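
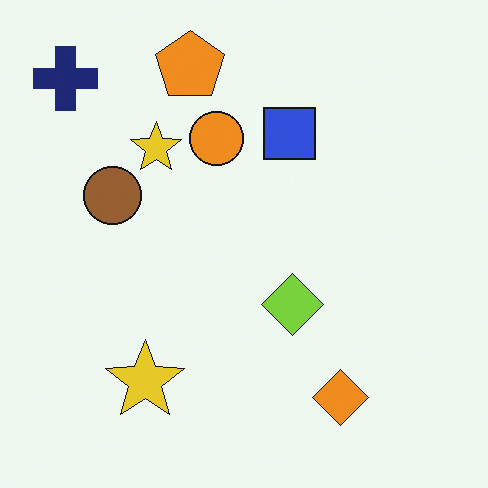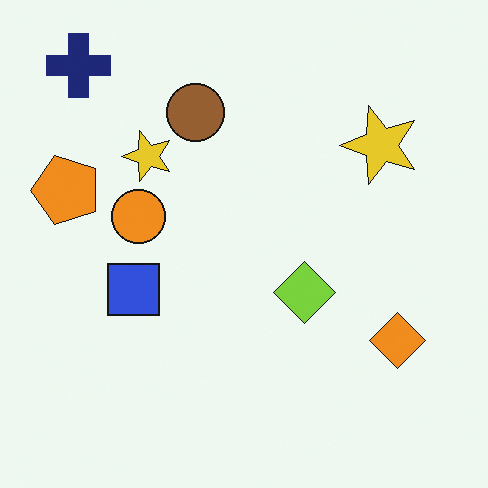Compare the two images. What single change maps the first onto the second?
It was transposed (reflected across the top-left ↔ bottom-right diagonal).

Shapes have swapped their row and column positions — what was in the top-right is now in the bottom-left — a diagonal reflection.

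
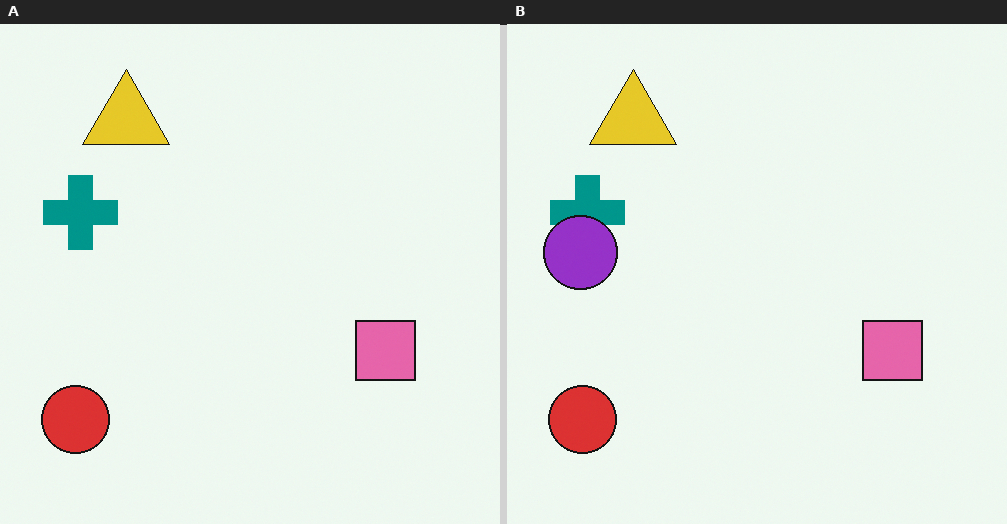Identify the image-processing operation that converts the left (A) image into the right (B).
The image was overlaid with an additional purple circle.

A purple circle appears in the right (B) image that is absent from the left (A).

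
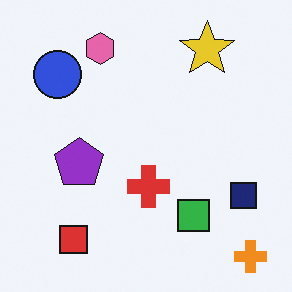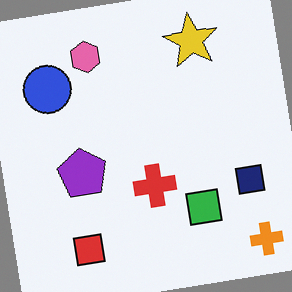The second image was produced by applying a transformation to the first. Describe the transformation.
The image was rotated counter-clockwise by a slight angle.

Every shape is tilted by the same angle and the image corners show triangular fill wedges — a whole-image rotation by a non-right angle.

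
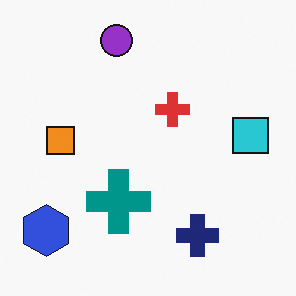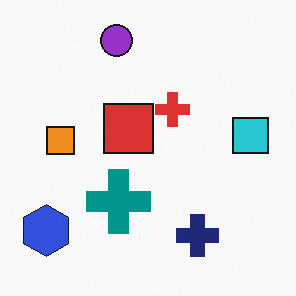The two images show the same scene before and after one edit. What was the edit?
It was overlaid with an additional red square.

A red square appears in the second image that is absent from the first.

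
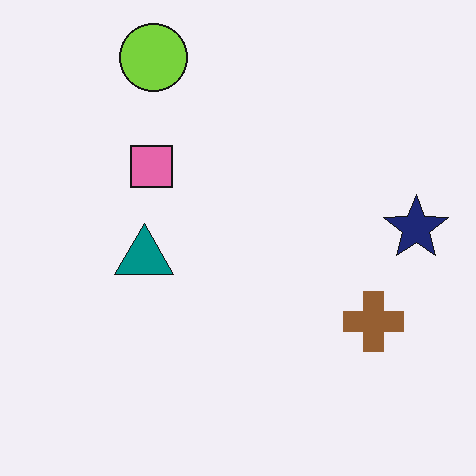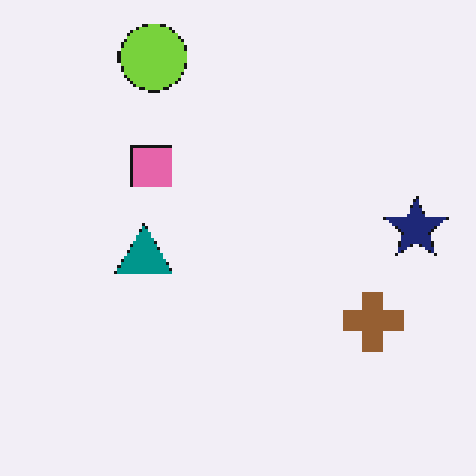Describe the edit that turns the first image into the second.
The transformation is: mildly pixelated.

Shapes are reduced to large square blocks; fine edges and outlines are lost — a downscale-then-upscale (mosaic) effect.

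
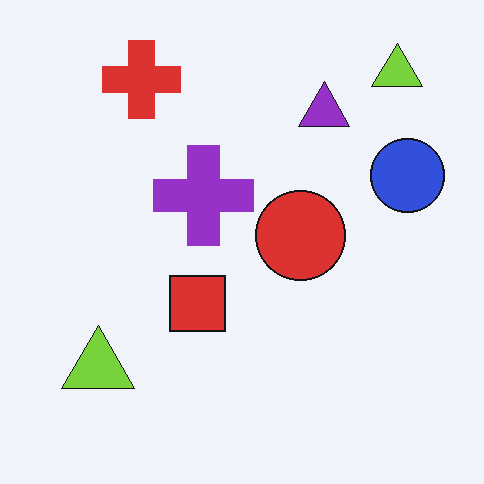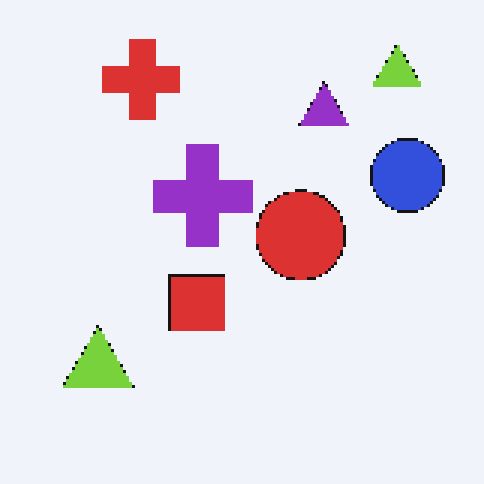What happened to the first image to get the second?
The second image is the first lightly pixelated (a mild mosaic effect).

Shapes are reduced to large square blocks; fine edges and outlines are lost — a downscale-then-upscale (mosaic) effect.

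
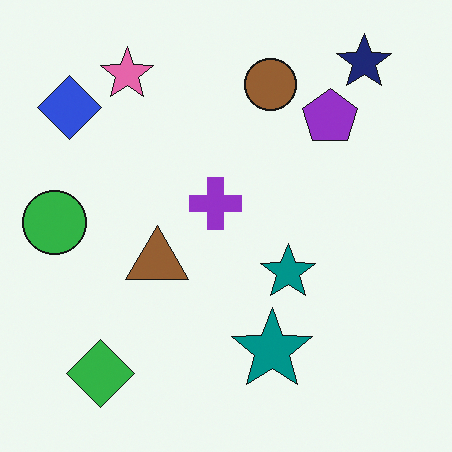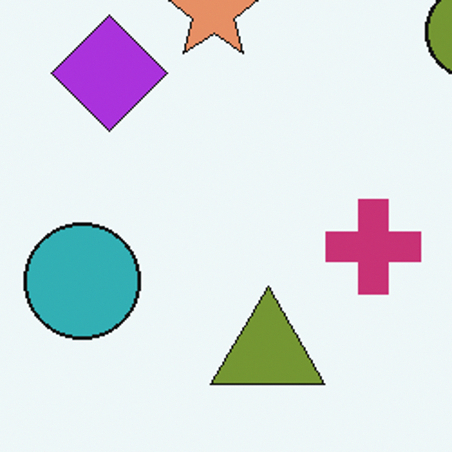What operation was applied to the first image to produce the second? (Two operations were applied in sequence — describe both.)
The second image is the first cropped tightly and scaled back up, then hue-shifted slightly.

The visible shapes are larger and the field of view is narrower; shapes near the original edges may be partly or wholly outside the frame — a crop-and-rescale. Every shape's color has rotated by the same amount around the hue wheel — a uniform hue shift.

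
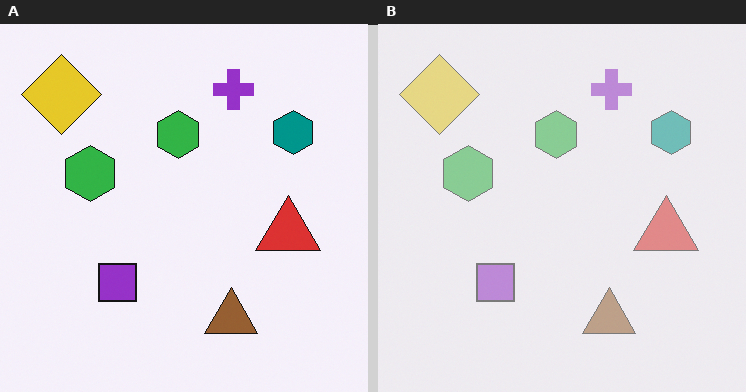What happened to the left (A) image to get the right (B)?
The right (B) image is the left (A) given much lower contrast.

Tones are pushed toward mid-grey across the whole image — a global contrast change.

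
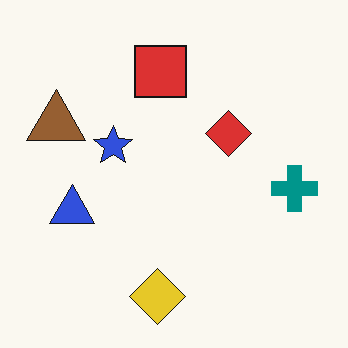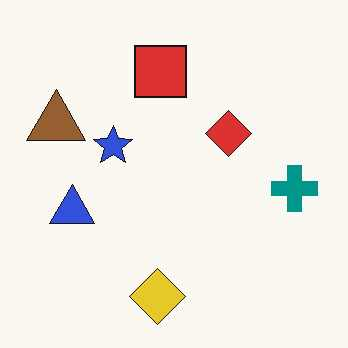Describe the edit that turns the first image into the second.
This is the original image JPEG-compressed with visible artifacts.

Blocky 8×8 compression artifacts appear around shape edges and the flat background shows ringing — characteristic JPEG degradation.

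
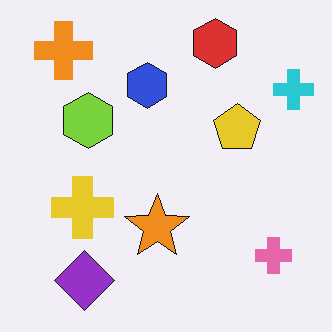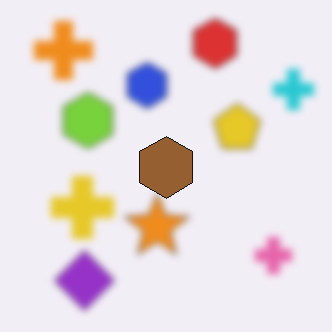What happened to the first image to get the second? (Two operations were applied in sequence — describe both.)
It was noticeably gaussian-blurred, then overlaid with an additional brown hexagon.

Shape edges and outlines are uniformly softened across the whole image. A brown hexagon appears in the second image that is absent from the first.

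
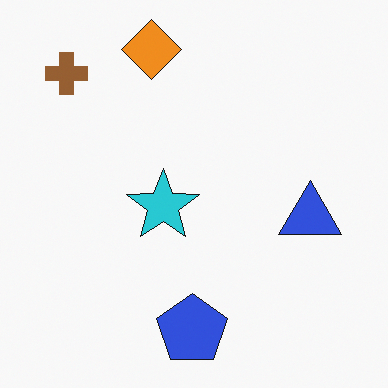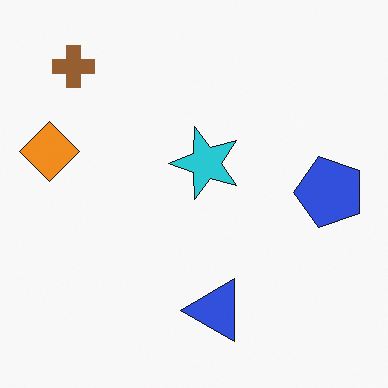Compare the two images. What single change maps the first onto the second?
This is the original image transposed (reflected across the top-left ↔ bottom-right diagonal).

Shapes have swapped their row and column positions — what was in the top-right is now in the bottom-left — a diagonal reflection.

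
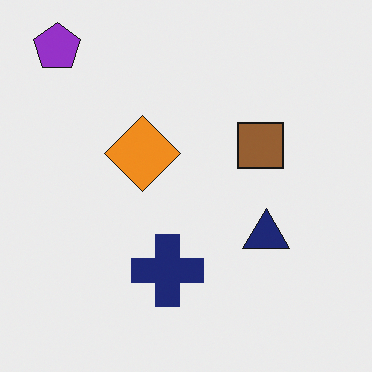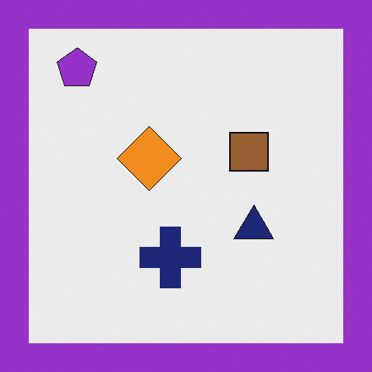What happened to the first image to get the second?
This is the original image framed with a purple border.

A solid purple frame runs around the edge of the second image, with the content slightly shrunk inside it.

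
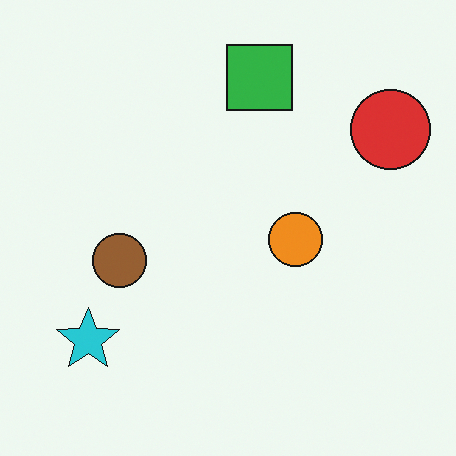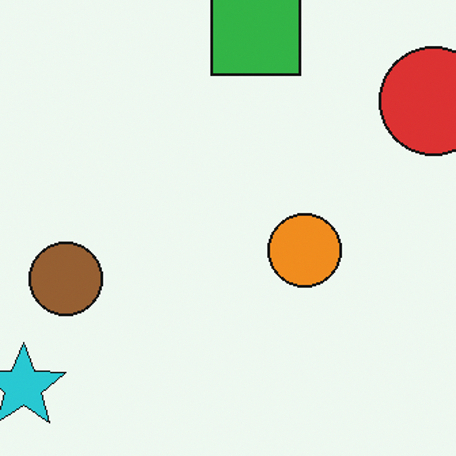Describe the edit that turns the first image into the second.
The transformation is: cropped slightly and scaled back up.

The visible shapes are larger and the field of view is narrower; shapes near the original edges may be partly or wholly outside the frame — a crop-and-rescale.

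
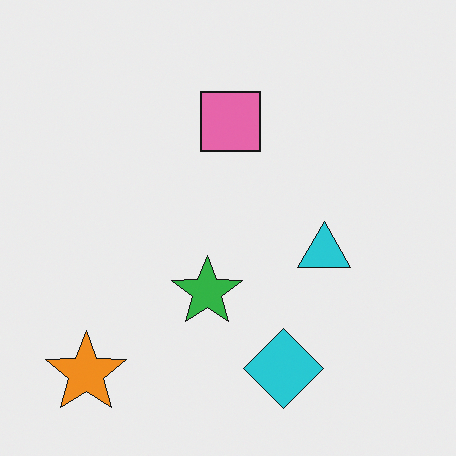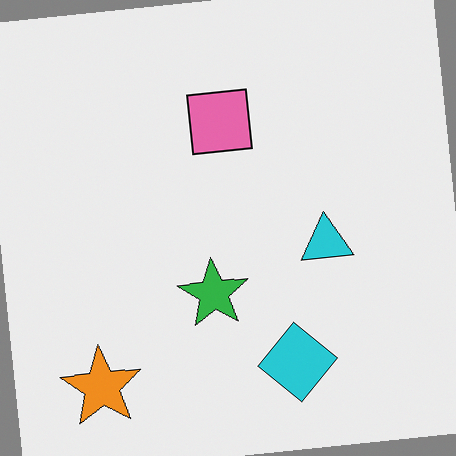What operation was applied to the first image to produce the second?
This is the original image rotated counter-clockwise by a few degrees.

Every shape is tilted by the same angle and the image corners show triangular fill wedges — a whole-image rotation by a non-right angle.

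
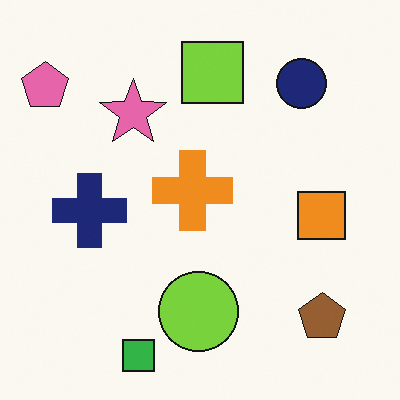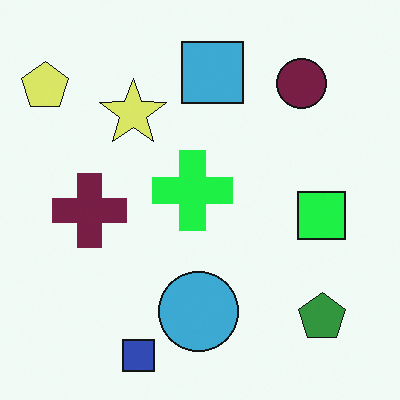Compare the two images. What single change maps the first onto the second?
The second image is the first hue-shifted through roughly a third of the color wheel.

Every shape's color has rotated by the same amount around the hue wheel — a uniform hue shift.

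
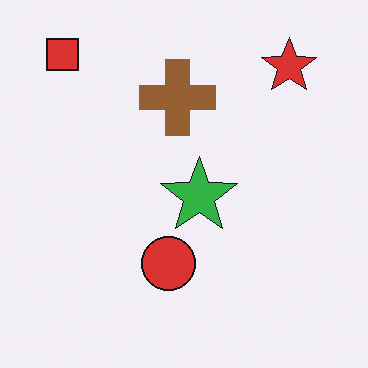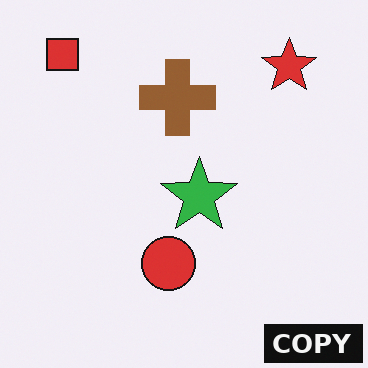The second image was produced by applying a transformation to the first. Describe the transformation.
The second image is the first watermarked with the text "COPY" in the lower-right corner.

A dark label reading "COPY" appears in the lower-right corner.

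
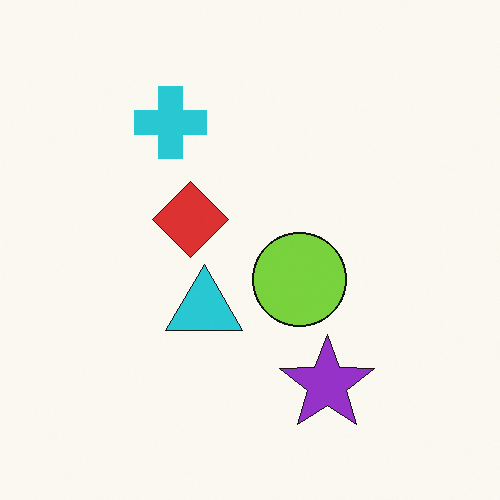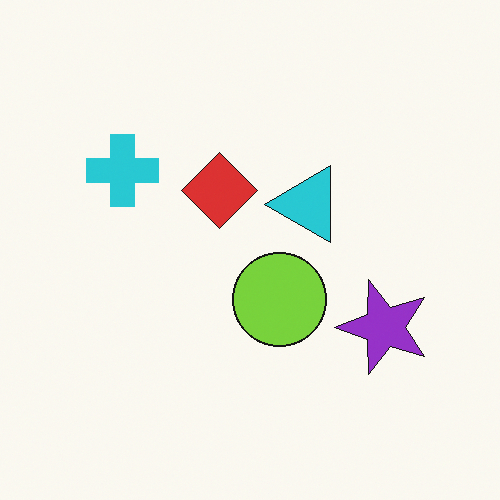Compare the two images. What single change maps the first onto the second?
The second image is the first transposed (reflected across the top-left ↔ bottom-right diagonal).

Shapes have swapped their row and column positions — what was in the top-right is now in the bottom-left — a diagonal reflection.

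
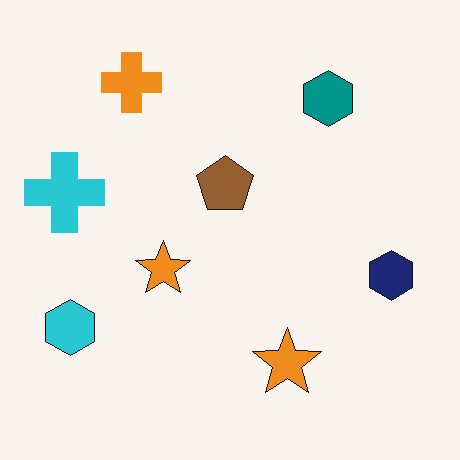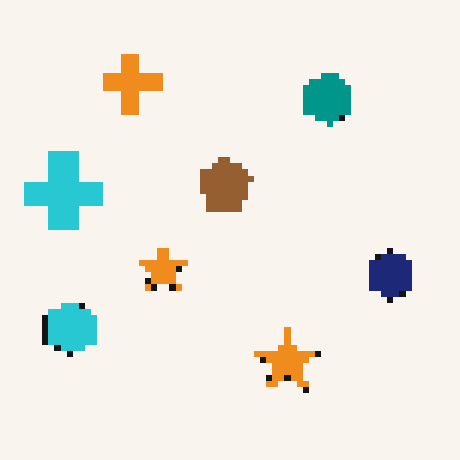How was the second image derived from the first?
The second image is the first moderately pixelated.

Shapes are reduced to large square blocks; fine edges and outlines are lost — a downscale-then-upscale (mosaic) effect.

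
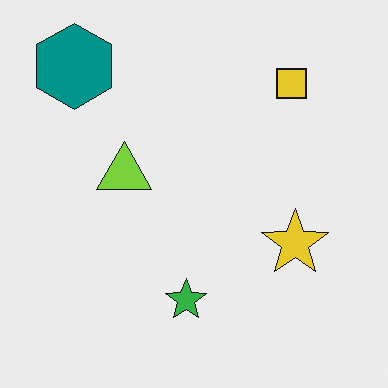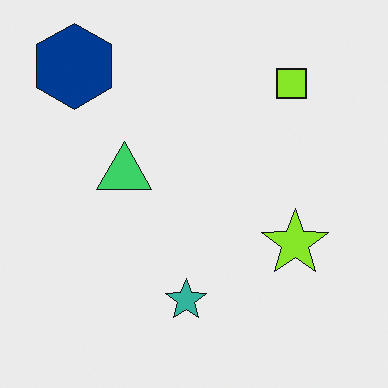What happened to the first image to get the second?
It was hue-shifted slightly.

Every shape's color has rotated by the same amount around the hue wheel — a uniform hue shift.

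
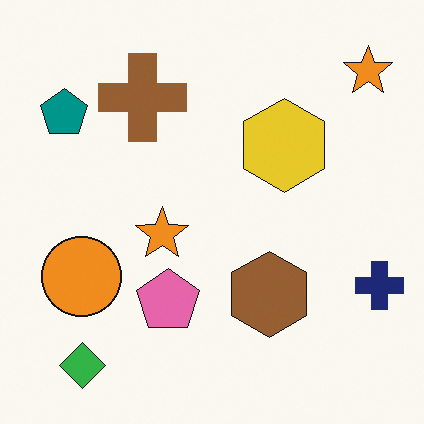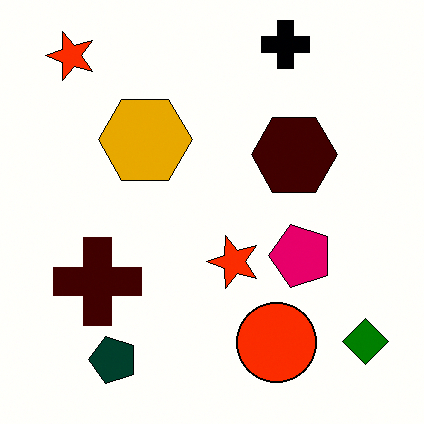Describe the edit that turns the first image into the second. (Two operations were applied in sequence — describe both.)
The image was given much higher contrast, then rotated 90° counter-clockwise.

Tones are pushed away from mid-grey across the whole image — a global contrast change. The green diamond sits in the bottom-left of the first image and the bottom-right of the second — consistent with a whole-image 90° counter-clockwise rotation.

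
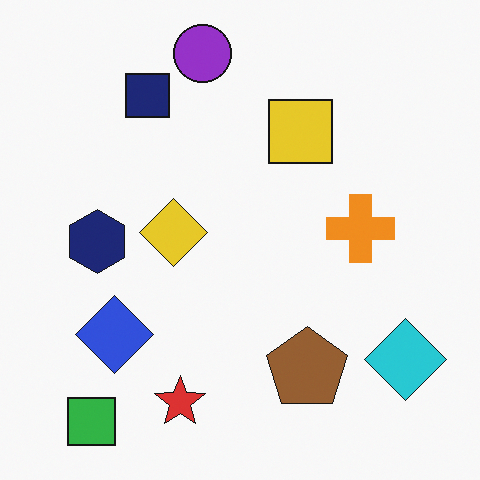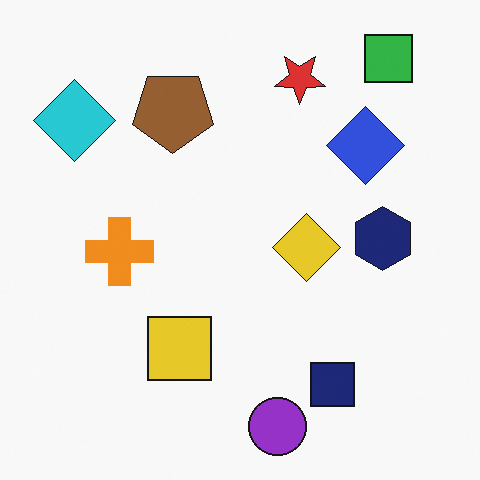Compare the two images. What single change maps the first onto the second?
The image was rotated 180°.

The green square sits in the bottom-left of the first image and the top-right of the second — consistent with a whole-image 180° rotation.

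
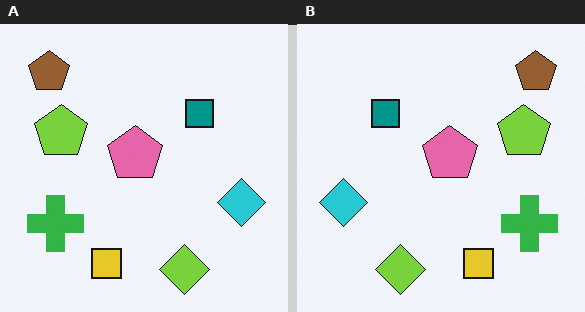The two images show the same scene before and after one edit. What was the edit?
It was flipped horizontally (left ↔ right).

The cyan diamond is in the right of the left (A) image and the left of the right (B) — shapes on opposite sides of the vertical midline have swapped in a mirror flip.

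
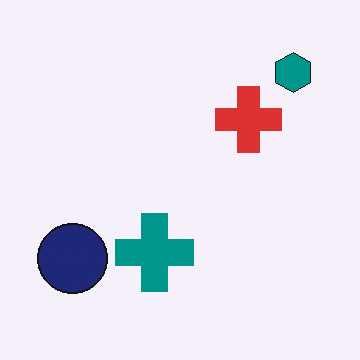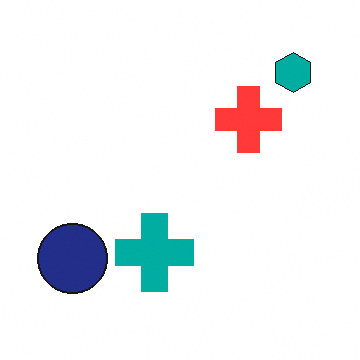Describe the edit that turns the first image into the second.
It was brightened a little.

Every pixel — background and shapes alike — is uniformly brightened.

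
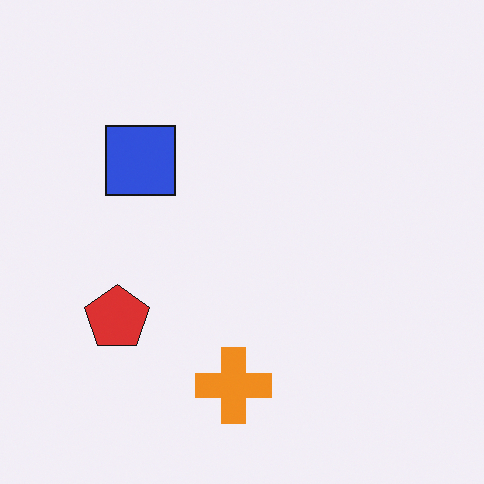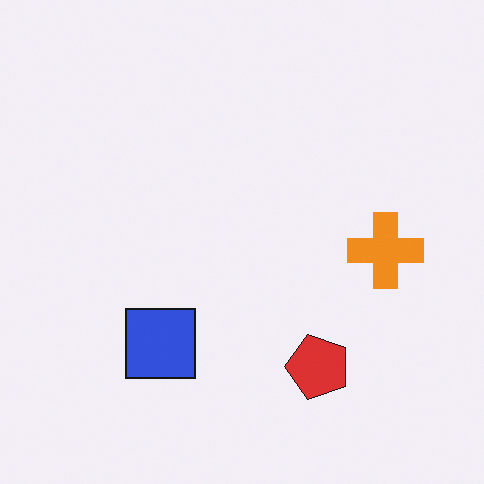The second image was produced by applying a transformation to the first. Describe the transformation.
The transformation is: rotated 90° counter-clockwise.

The red pentagon sits in the left of the first image and the bottom of the second — consistent with a whole-image 90° counter-clockwise rotation.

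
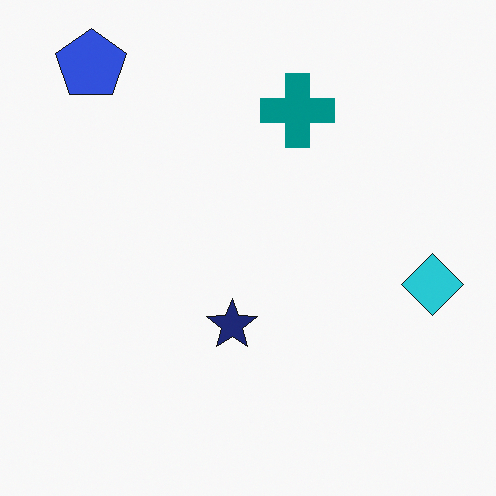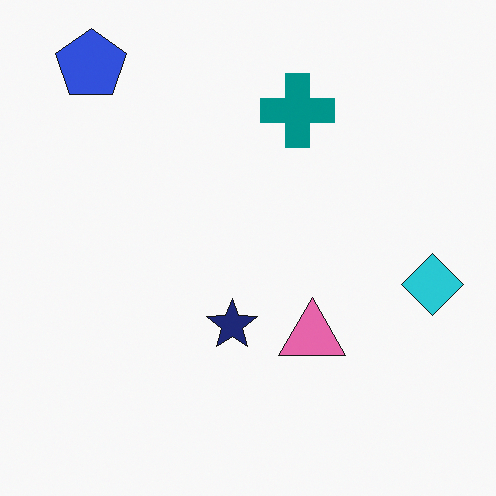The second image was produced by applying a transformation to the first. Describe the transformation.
The image was overlaid with an additional pink triangle.

A pink triangle appears in the second image that is absent from the first.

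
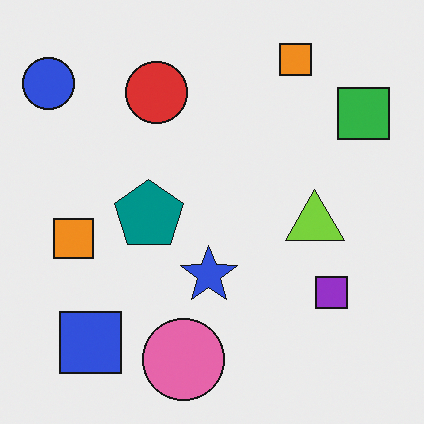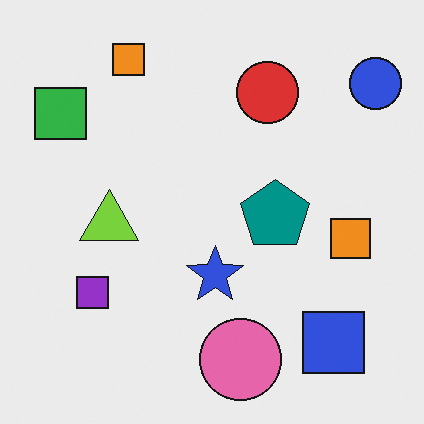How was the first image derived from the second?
Flipped horizontally (left ↔ right).

The blue circle is in the top-right of the second image and the top-left of the first — shapes on opposite sides of the vertical midline have swapped in a mirror flip.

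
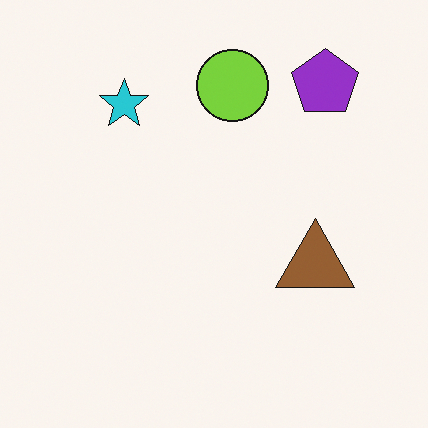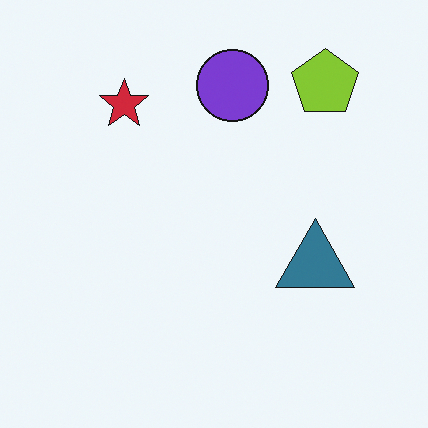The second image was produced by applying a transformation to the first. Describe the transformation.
It was hue-shifted through roughly half the color wheel.

Every shape's color has rotated by the same amount around the hue wheel — a uniform hue shift.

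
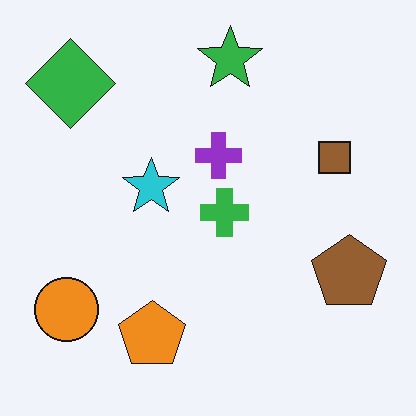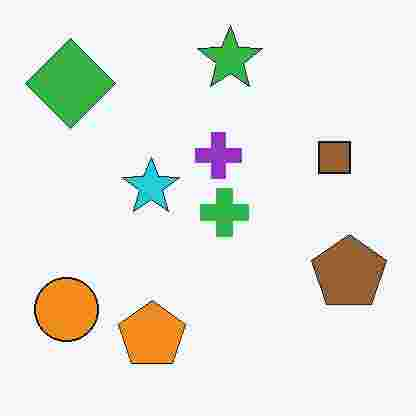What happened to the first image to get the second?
The image was heavily JPEG-compressed with obvious blocking artifacts.

Blocky 8×8 compression artifacts appear around shape edges and the flat background shows ringing — characteristic JPEG degradation.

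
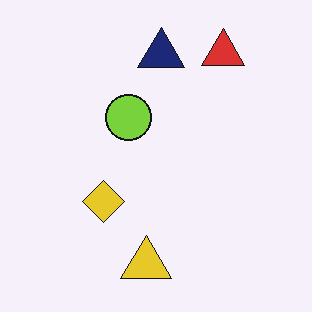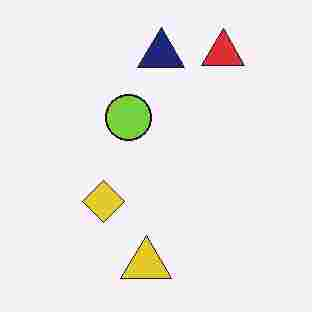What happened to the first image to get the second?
The image was degraded with heavy JPEG compression.

Blocky 8×8 compression artifacts appear around shape edges and the flat background shows ringing — characteristic JPEG degradation.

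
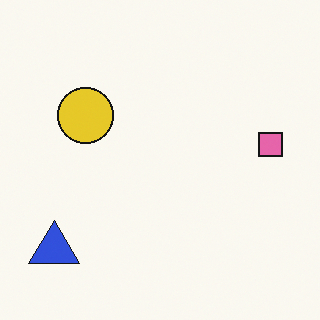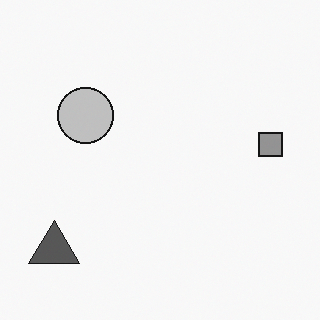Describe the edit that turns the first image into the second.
The image was converted to grayscale.

All color is removed — every shape is now a shade of grey.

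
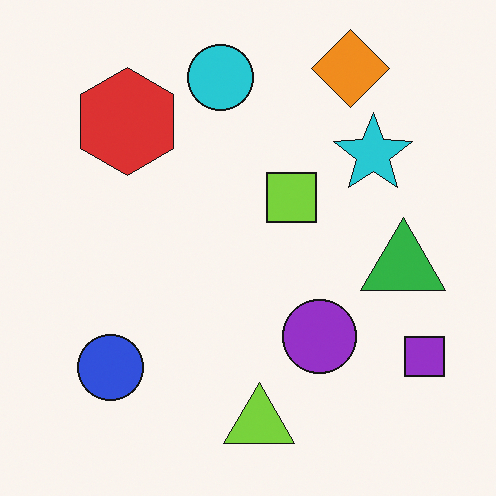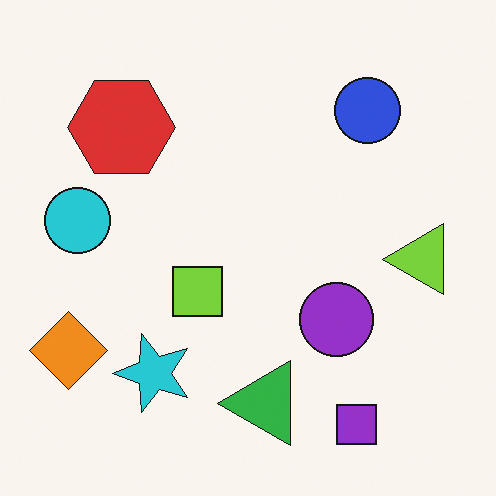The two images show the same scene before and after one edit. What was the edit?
The transformation is: transposed (reflected across the top-left ↔ bottom-right diagonal).

Shapes have swapped their row and column positions — what was in the top-right is now in the bottom-left — a diagonal reflection.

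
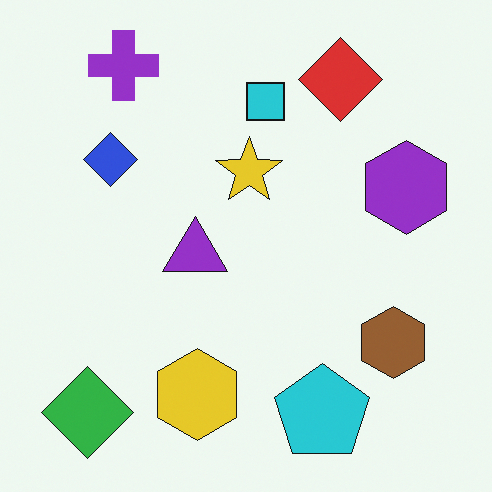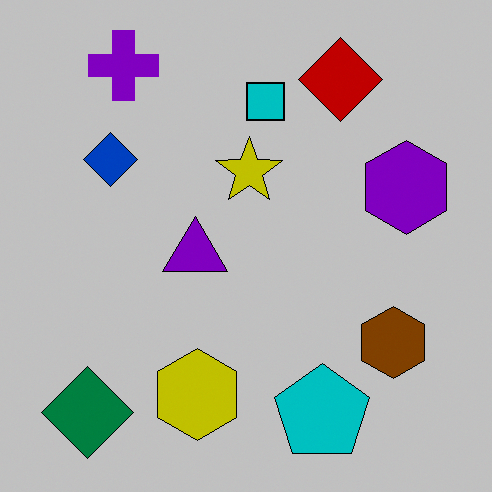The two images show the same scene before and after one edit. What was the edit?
Heavily posterized to just a handful of flat colors.

Each flat color has snapped to a coarser quantized level — most visibly, the near-white background has dropped to a flat grey.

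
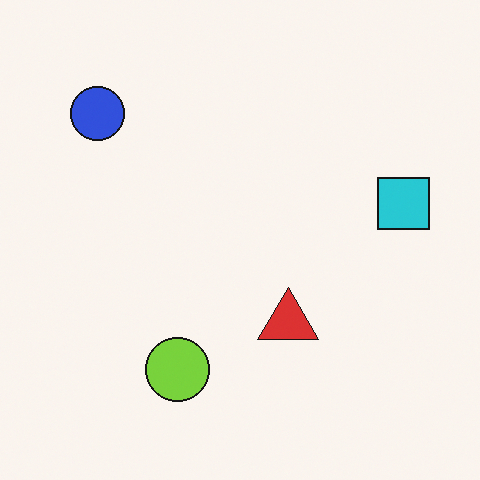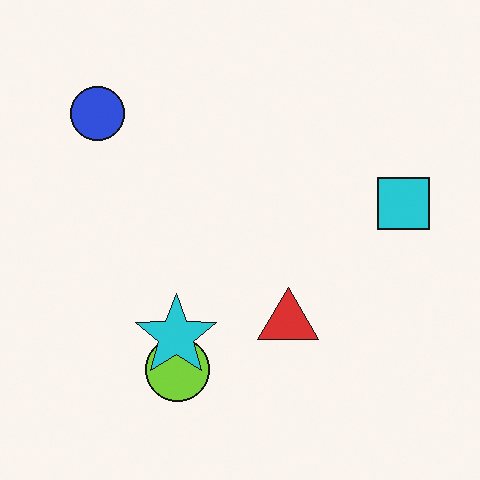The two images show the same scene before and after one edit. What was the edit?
Overlaid with an additional cyan star.

A cyan star appears in the second image that is absent from the first.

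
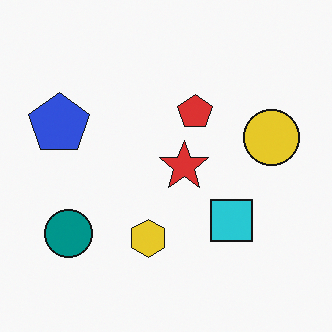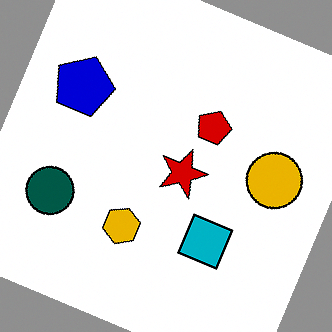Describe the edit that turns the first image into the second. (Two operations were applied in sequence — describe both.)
The transformation is: rotated clockwise by a moderate amount, then boosted in contrast.

Every shape is tilted by the same angle and the image corners show triangular fill wedges — a whole-image rotation by a non-right angle. Tones are pushed away from mid-grey across the whole image — a global contrast change.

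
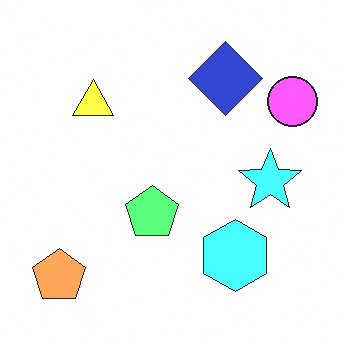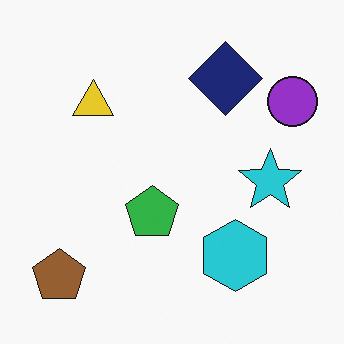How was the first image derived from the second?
The transformation is: substantially brightened.

Every pixel — background and shapes alike — is uniformly brightened.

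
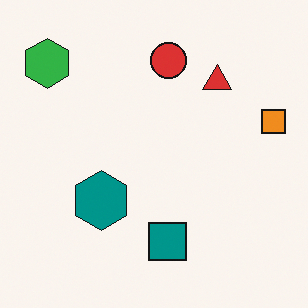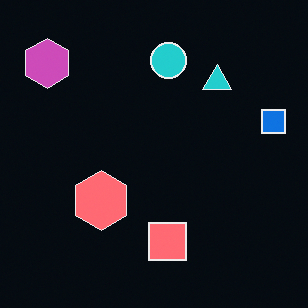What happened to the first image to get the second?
It was color-inverted (negative).

The light background has become dark and every shape's color is its complement — a photographic negative.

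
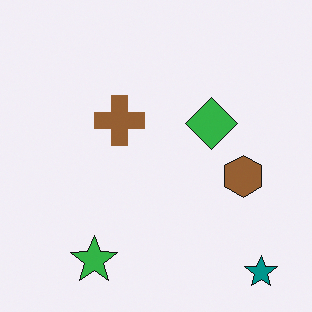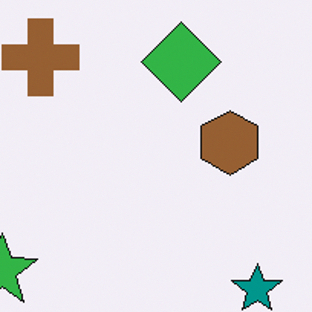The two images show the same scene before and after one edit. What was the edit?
This is the original image cropped slightly and scaled back up.

The visible shapes are larger and the field of view is narrower; shapes near the original edges may be partly or wholly outside the frame — a crop-and-rescale.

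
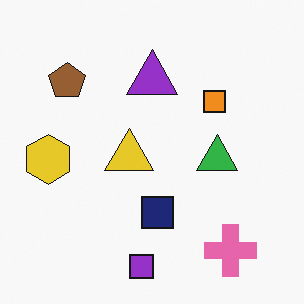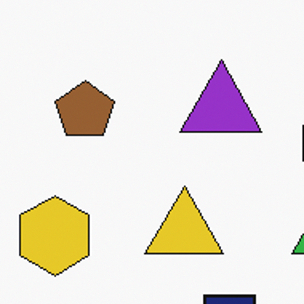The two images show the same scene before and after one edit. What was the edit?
Cropped to a modestly smaller region and rescaled.

The visible shapes are larger and the field of view is narrower; shapes near the original edges may be partly or wholly outside the frame — a crop-and-rescale.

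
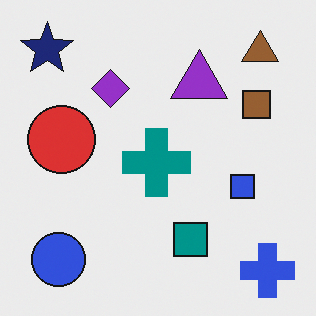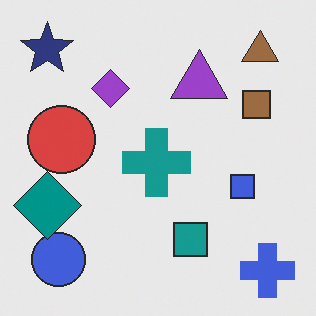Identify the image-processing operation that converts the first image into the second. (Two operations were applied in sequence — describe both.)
This is the original image given slightly reduced contrast, then overlaid with an additional teal diamond.

Tones are pushed toward mid-grey across the whole image — a global contrast change. A teal diamond appears in the second image that is absent from the first.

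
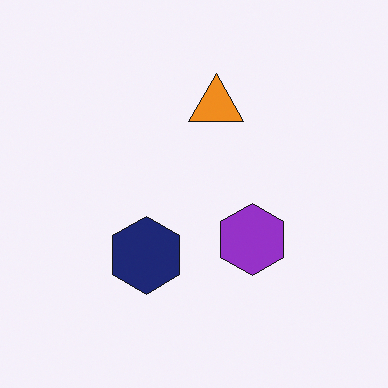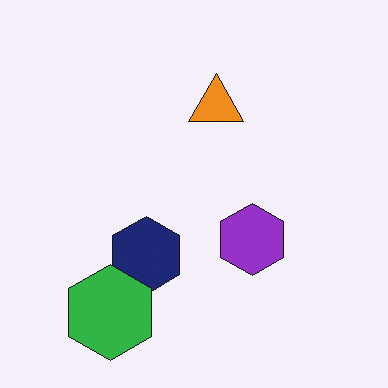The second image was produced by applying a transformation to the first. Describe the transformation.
Overlaid with an additional green hexagon.

A green hexagon appears in the second image that is absent from the first.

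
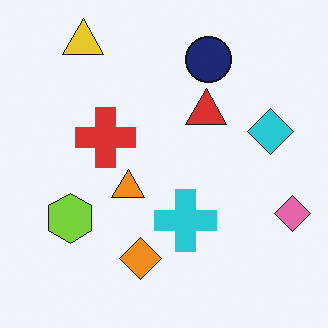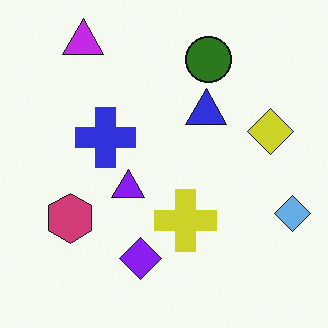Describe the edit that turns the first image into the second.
Hue-shifted by a large amount.

Every shape's color has rotated by the same amount around the hue wheel — a uniform hue shift.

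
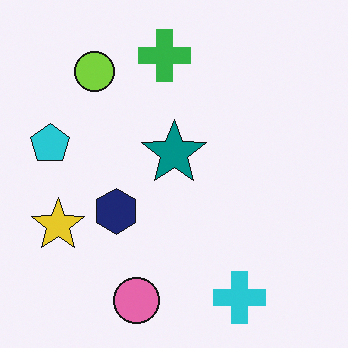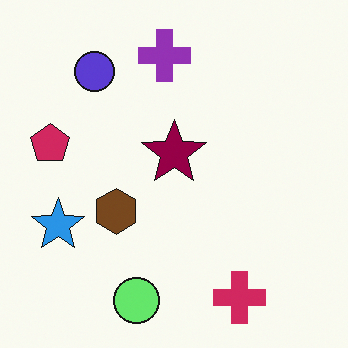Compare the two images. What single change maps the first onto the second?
The second image is the first hue-shifted through roughly half the color wheel.

Every shape's color has rotated by the same amount around the hue wheel — a uniform hue shift.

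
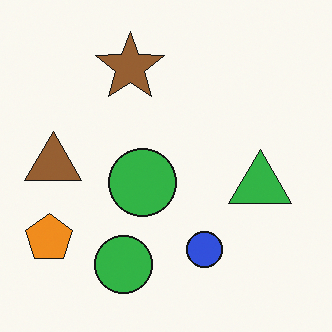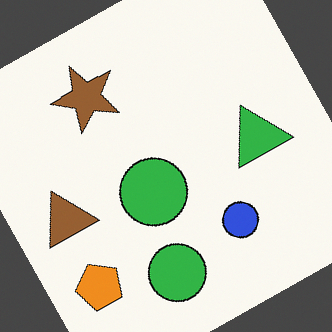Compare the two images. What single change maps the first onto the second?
The transformation is: rotated counter-clockwise by a moderate amount.

Every shape is tilted by the same angle and the image corners show triangular fill wedges — a whole-image rotation by a non-right angle.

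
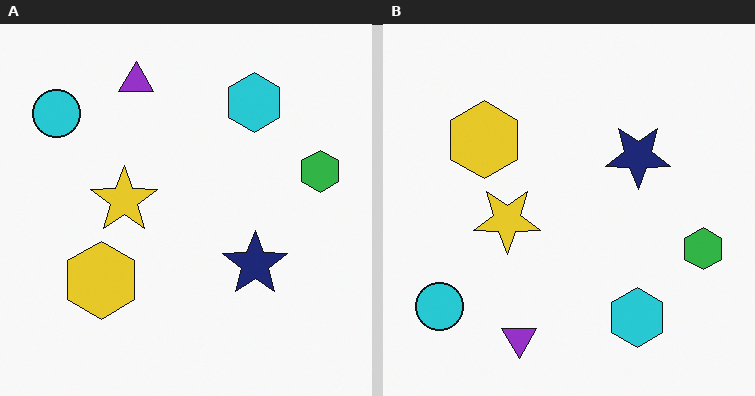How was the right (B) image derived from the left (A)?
The transformation is: flipped vertically (top ↔ bottom).

The purple triangle is in the top of the left (A) image and the bottom of the right (B) — shapes on opposite sides of the horizontal midline have swapped in a mirror flip.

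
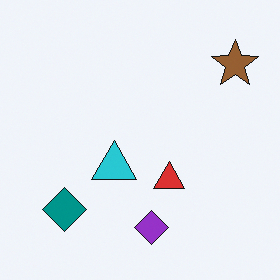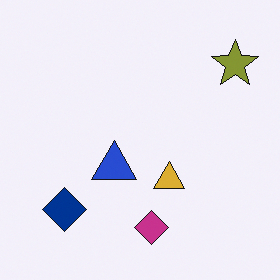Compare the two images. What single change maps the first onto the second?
This is the original image hue-shifted slightly.

Every shape's color has rotated by the same amount around the hue wheel — a uniform hue shift.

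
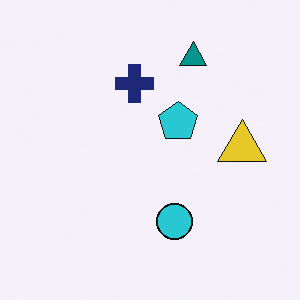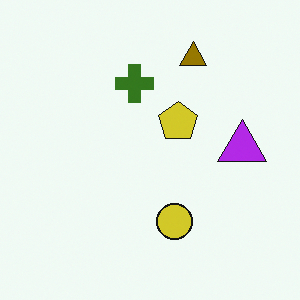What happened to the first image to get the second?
The transformation is: hue-shifted by a large amount.

Every shape's color has rotated by the same amount around the hue wheel — a uniform hue shift.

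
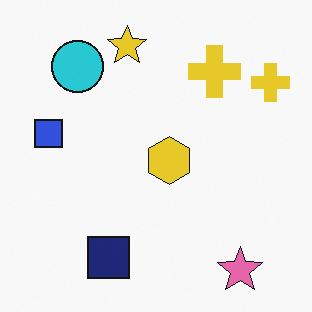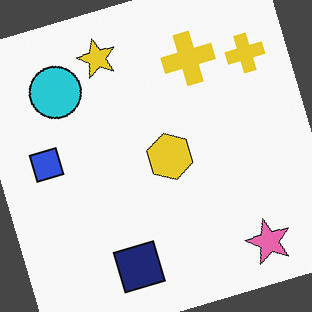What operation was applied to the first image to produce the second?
Rotated counter-clockwise by a moderate amount.

Every shape is tilted by the same angle and the image corners show triangular fill wedges — a whole-image rotation by a non-right angle.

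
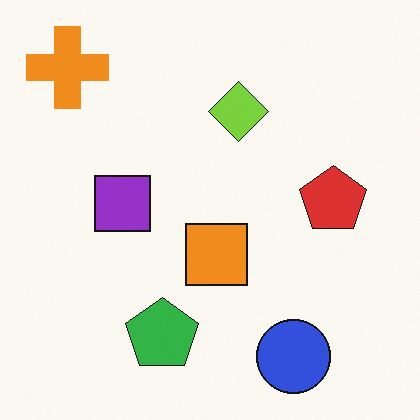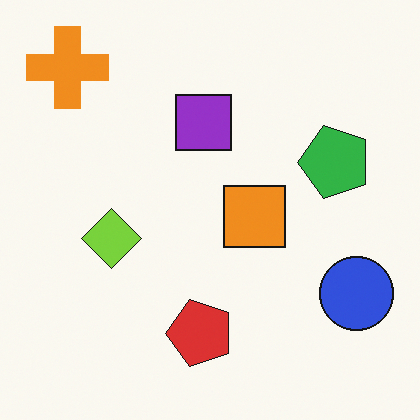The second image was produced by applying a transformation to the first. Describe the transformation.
Transposed (reflected across the top-left ↔ bottom-right diagonal).

Shapes have swapped their row and column positions — what was in the top-right is now in the bottom-left — a diagonal reflection.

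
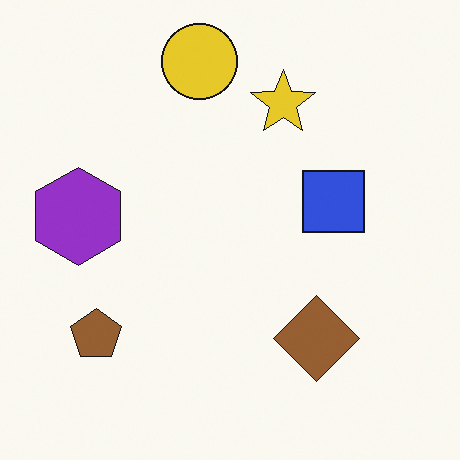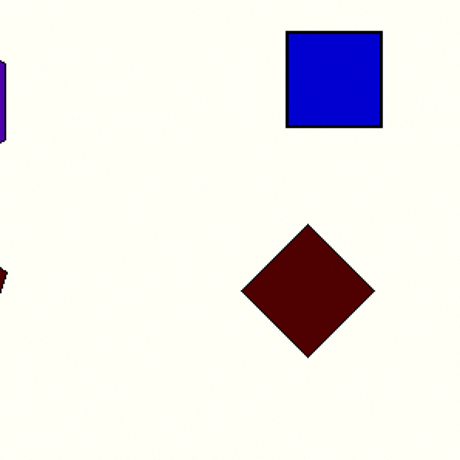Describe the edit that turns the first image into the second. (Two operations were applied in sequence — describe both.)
The transformation is: given much higher contrast, then cropped slightly and scaled back up.

Tones are pushed away from mid-grey across the whole image — a global contrast change. The visible shapes are larger and the field of view is narrower; shapes near the original edges may be partly or wholly outside the frame — a crop-and-rescale.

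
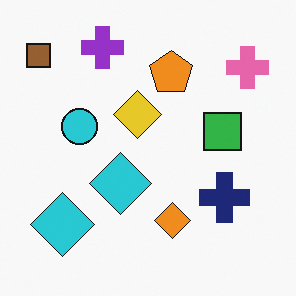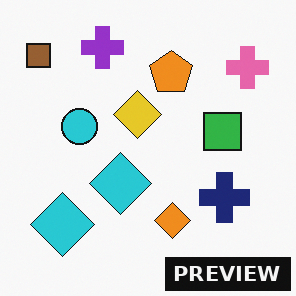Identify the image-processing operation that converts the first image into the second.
It was watermarked with the text "PREVIEW" in the lower-right corner.

A dark label reading "PREVIEW" appears in the lower-right corner.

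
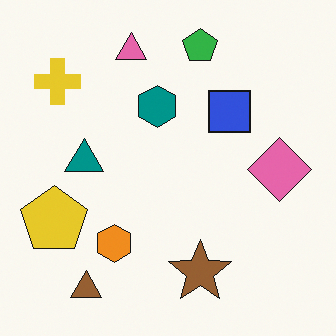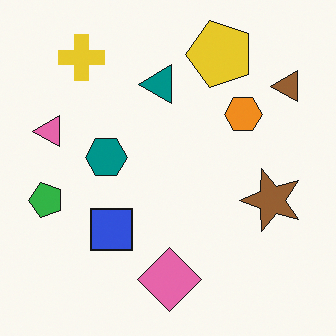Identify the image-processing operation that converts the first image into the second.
This is the original image transposed (reflected across the top-left ↔ bottom-right diagonal).

Shapes have swapped their row and column positions — what was in the top-right is now in the bottom-left — a diagonal reflection.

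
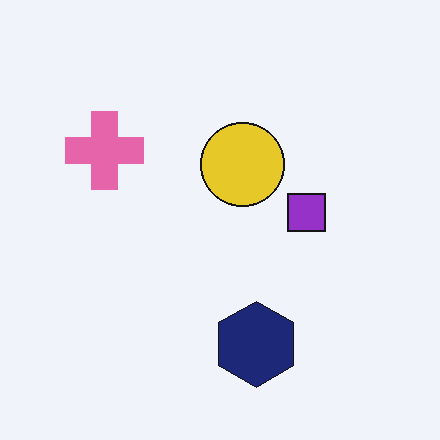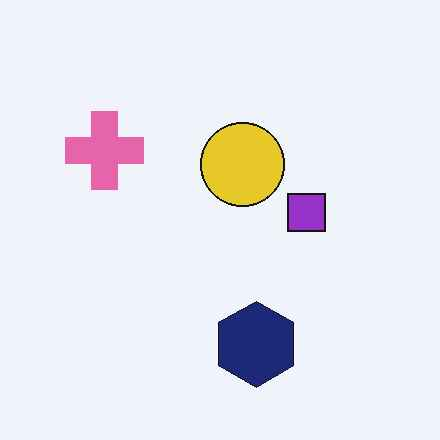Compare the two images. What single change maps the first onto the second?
The transformation is: given moderate JPEG compression.

Blocky 8×8 compression artifacts appear around shape edges and the flat background shows ringing — characteristic JPEG degradation.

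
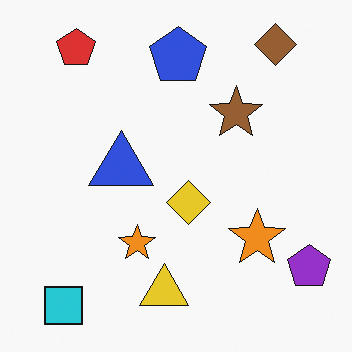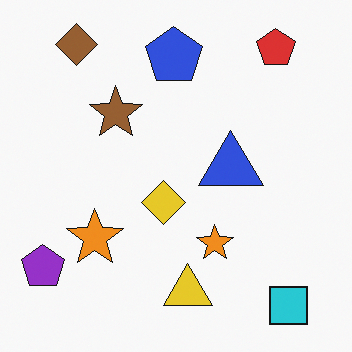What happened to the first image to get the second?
The image was flipped horizontally (left ↔ right).

The purple pentagon is in the bottom-right of the first image and the bottom-left of the second — shapes on opposite sides of the vertical midline have swapped in a mirror flip.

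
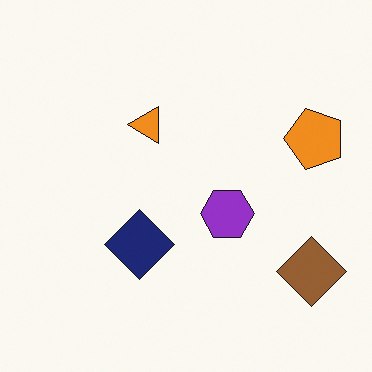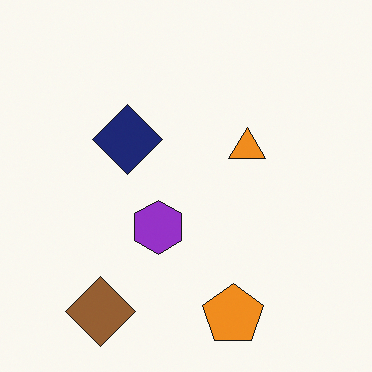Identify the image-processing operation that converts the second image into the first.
The transformation is: rotated 90° counter-clockwise.

The brown diamond sits in the bottom-left of the second image and the bottom-right of the first — consistent with a whole-image 90° counter-clockwise rotation.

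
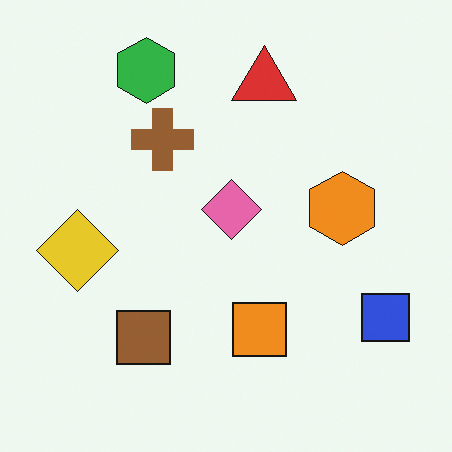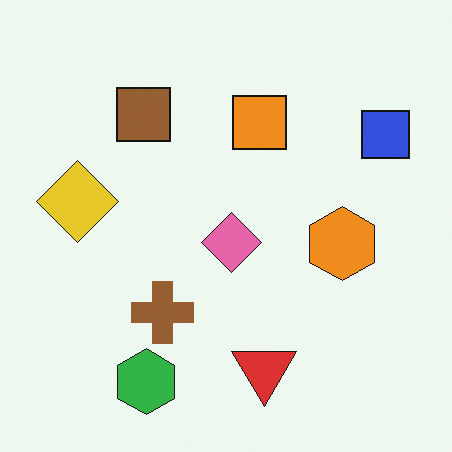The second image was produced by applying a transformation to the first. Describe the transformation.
The second image is the first flipped vertically (top ↔ bottom).

The green hexagon is in the top-left of the first image and the bottom-left of the second — shapes on opposite sides of the horizontal midline have swapped in a mirror flip.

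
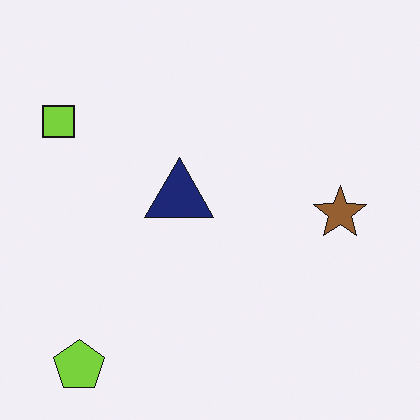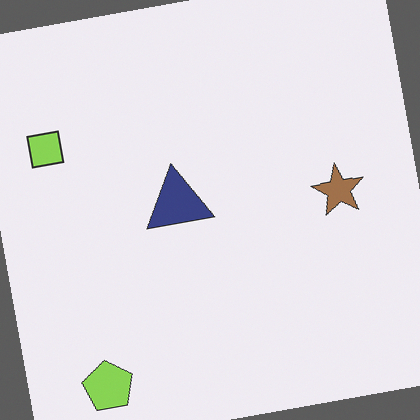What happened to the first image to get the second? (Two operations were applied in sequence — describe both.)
The second image is the first rotated counter-clockwise by a few degrees, then given slightly reduced contrast.

Every shape is tilted by the same angle and the image corners show triangular fill wedges — a whole-image rotation by a non-right angle. Tones are pushed toward mid-grey across the whole image — a global contrast change.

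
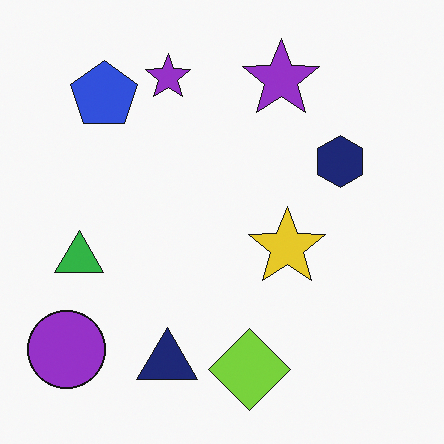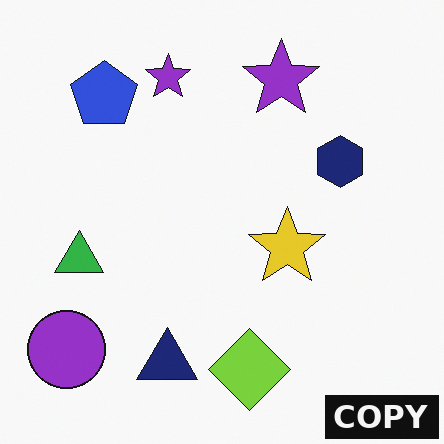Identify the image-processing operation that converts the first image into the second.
This is the original image watermarked with the text "COPY" in the lower-right corner.

A dark label reading "COPY" appears in the lower-right corner.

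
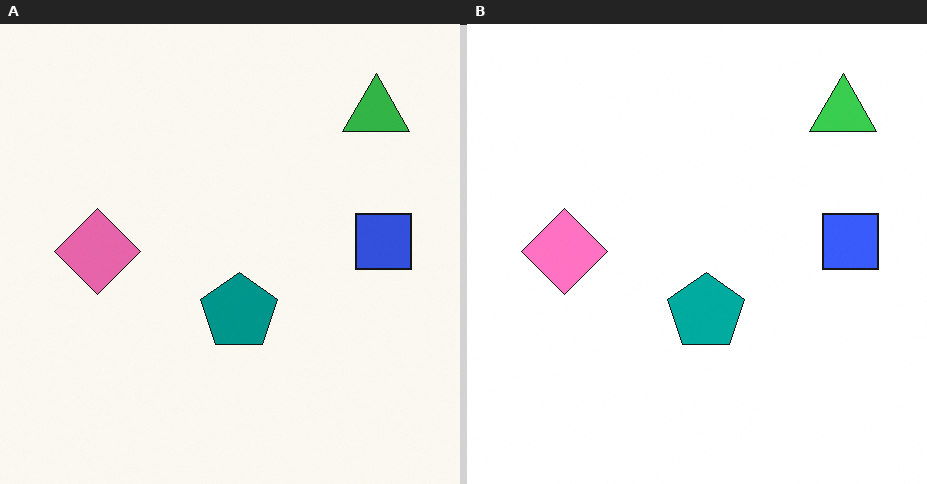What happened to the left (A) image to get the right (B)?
The transformation is: slightly brightened.

Every pixel — background and shapes alike — is uniformly brightened.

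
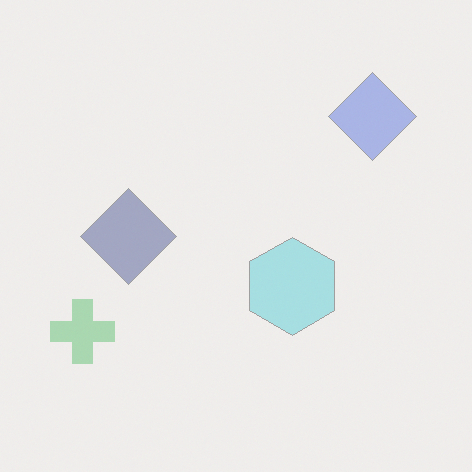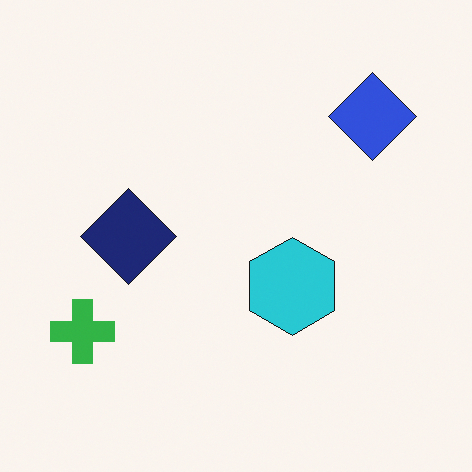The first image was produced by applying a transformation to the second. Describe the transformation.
Given much lower contrast.

Tones are pushed toward mid-grey across the whole image — a global contrast change.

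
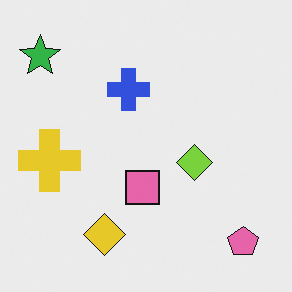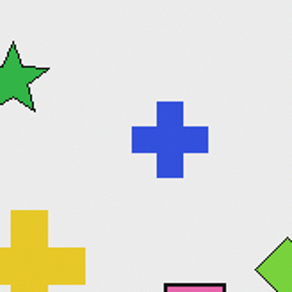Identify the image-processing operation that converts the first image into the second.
Cropped tightly and scaled back up.

The visible shapes are larger and the field of view is narrower; shapes near the original edges may be partly or wholly outside the frame — a crop-and-rescale.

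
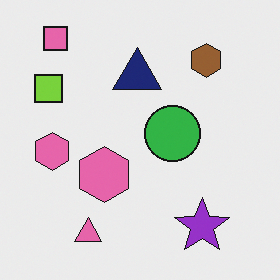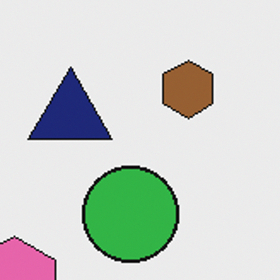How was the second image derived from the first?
It was cropped tightly and scaled back up.

The visible shapes are larger and the field of view is narrower; shapes near the original edges may be partly or wholly outside the frame — a crop-and-rescale.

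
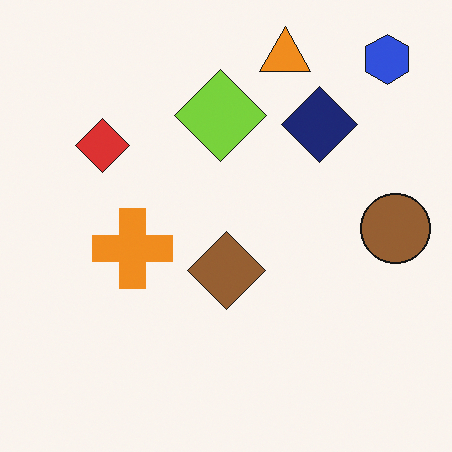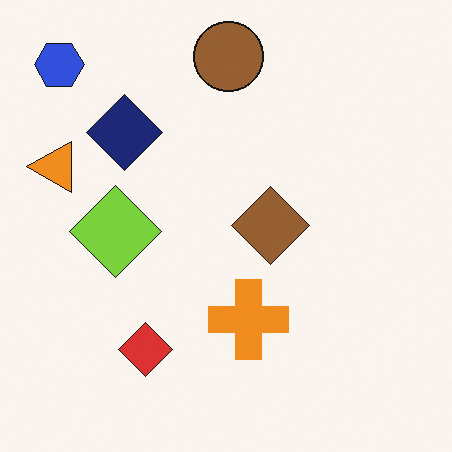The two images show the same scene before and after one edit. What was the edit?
This is the original image rotated 90° counter-clockwise.

The blue hexagon sits in the top-right of the first image and the top-left of the second — consistent with a whole-image 90° counter-clockwise rotation.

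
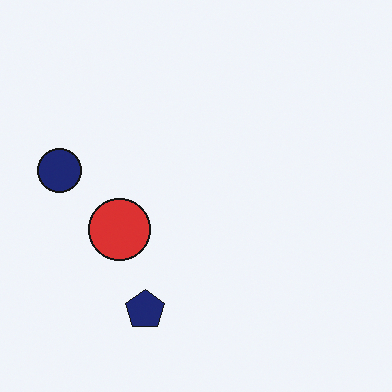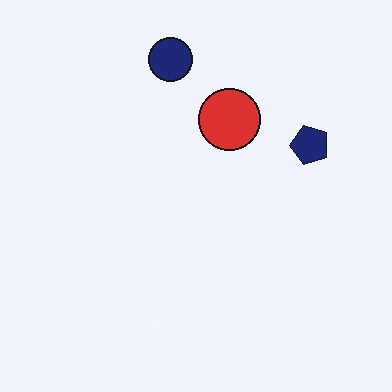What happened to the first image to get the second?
This is the original image transposed (reflected across the top-left ↔ bottom-right diagonal).

Shapes have swapped their row and column positions — what was in the top-right is now in the bottom-left — a diagonal reflection.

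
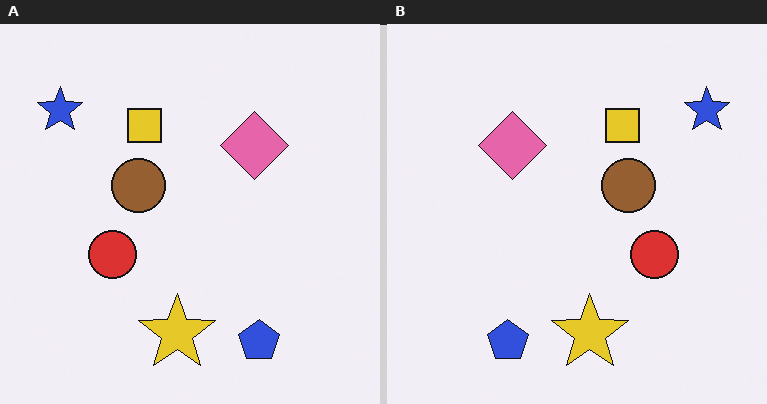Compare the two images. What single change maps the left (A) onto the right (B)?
The image was flipped horizontally (left ↔ right).

The blue star is in the top-left of the left (A) image and the top-right of the right (B) — shapes on opposite sides of the vertical midline have swapped in a mirror flip.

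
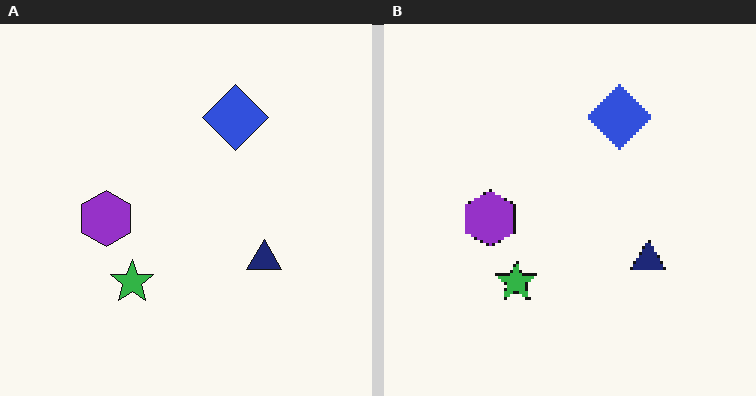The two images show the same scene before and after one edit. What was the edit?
The image was lightly pixelated (a mild mosaic effect).

Shapes are reduced to large square blocks; fine edges and outlines are lost — a downscale-then-upscale (mosaic) effect.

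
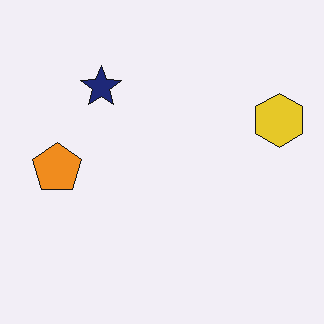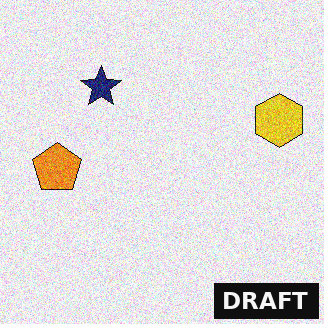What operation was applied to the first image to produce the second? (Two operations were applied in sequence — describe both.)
The second image is the first degraded with heavy additive noise, then watermarked with the text "DRAFT" in the lower-right corner.

Random speckle covers the whole image, including the flat background. A dark label reading "DRAFT" appears in the lower-right corner.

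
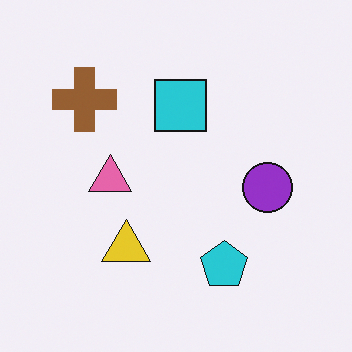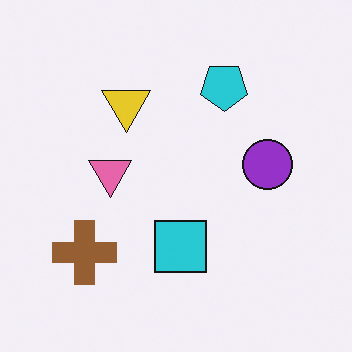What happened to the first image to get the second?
The transformation is: flipped vertically (top ↔ bottom).

The cyan pentagon is in the bottom of the first image and the top of the second — shapes on opposite sides of the horizontal midline have swapped in a mirror flip.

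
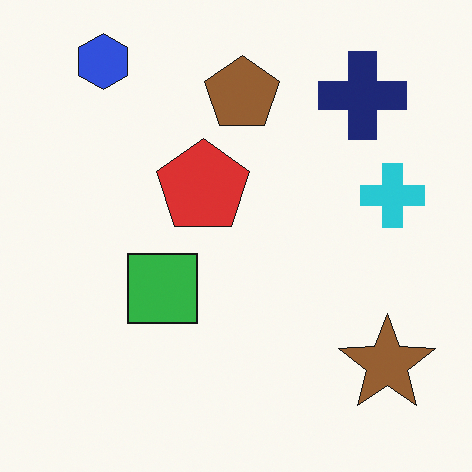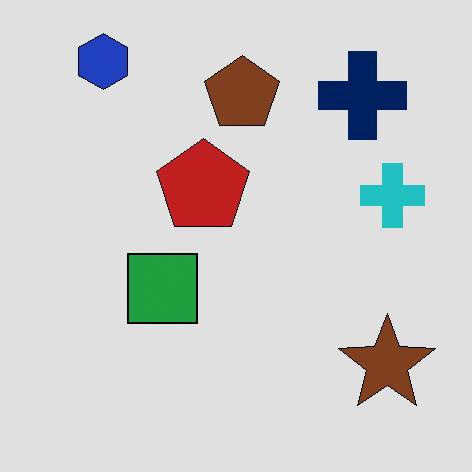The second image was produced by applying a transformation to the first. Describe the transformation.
Posterized to a reduced palette.

Each flat color has snapped to a coarser quantized level — most visibly, the near-white background has dropped to a flat grey.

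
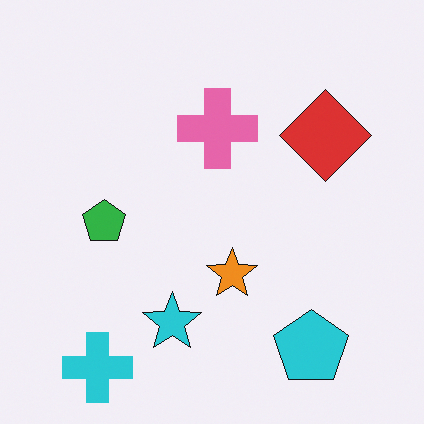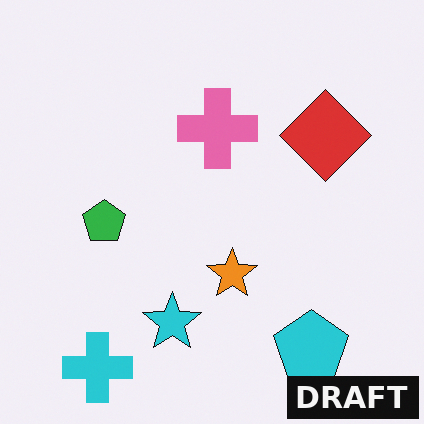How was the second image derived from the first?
It was watermarked with the text "DRAFT" in the lower-right corner.

A dark label reading "DRAFT" appears in the lower-right corner.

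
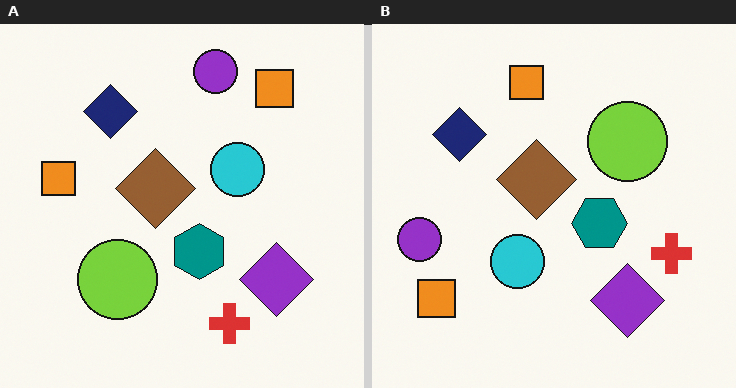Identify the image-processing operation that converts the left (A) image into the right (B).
Transposed (reflected across the top-left ↔ bottom-right diagonal).

Shapes have swapped their row and column positions — what was in the top-right is now in the bottom-left — a diagonal reflection.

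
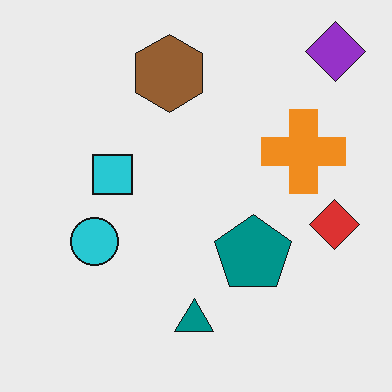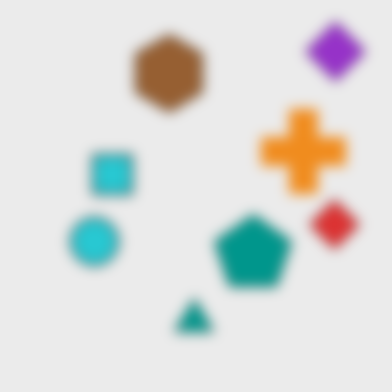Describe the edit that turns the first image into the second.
Heavily blurred.

Shape edges and outlines are uniformly softened across the whole image.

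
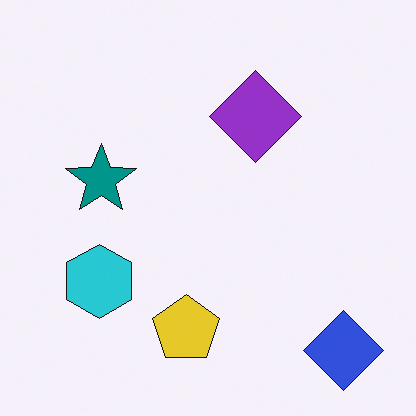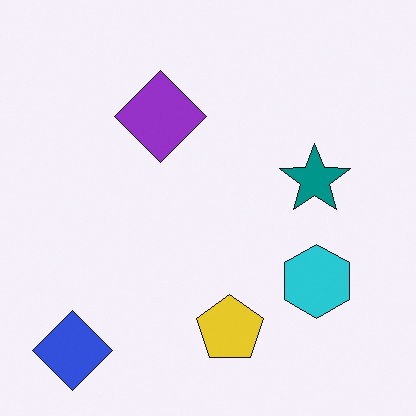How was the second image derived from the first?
Flipped horizontally (left ↔ right).

The blue diamond is in the bottom-right of the first image and the bottom-left of the second — shapes on opposite sides of the vertical midline have swapped in a mirror flip.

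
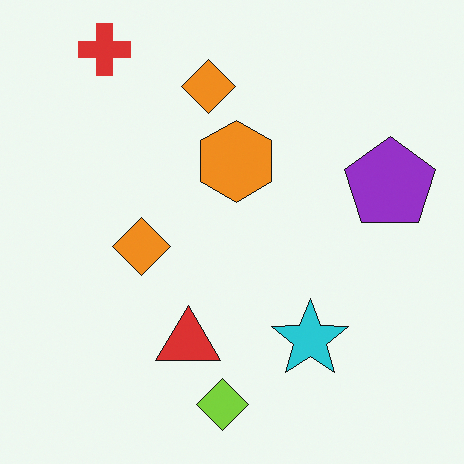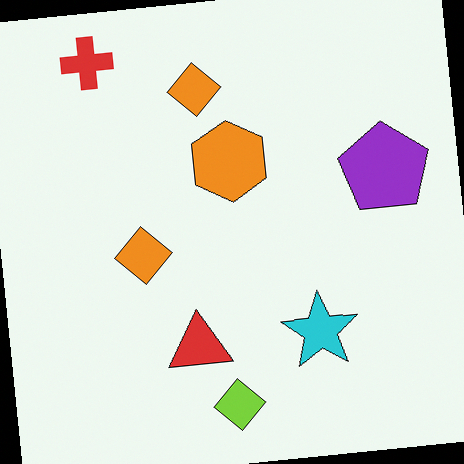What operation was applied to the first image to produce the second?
Rotated counter-clockwise by a small amount.

Every shape is tilted by the same angle and the image corners show triangular fill wedges — a whole-image rotation by a non-right angle.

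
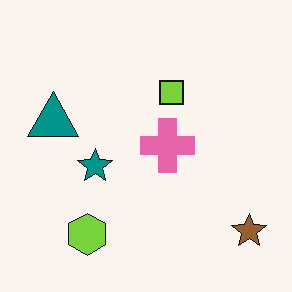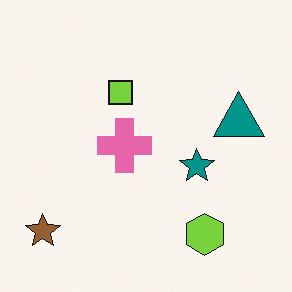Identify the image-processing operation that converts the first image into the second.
It was flipped horizontally (left ↔ right).

The brown star is in the bottom-right of the first image and the bottom-left of the second — shapes on opposite sides of the vertical midline have swapped in a mirror flip.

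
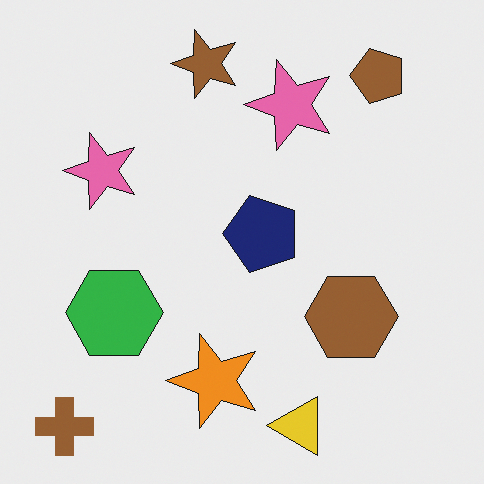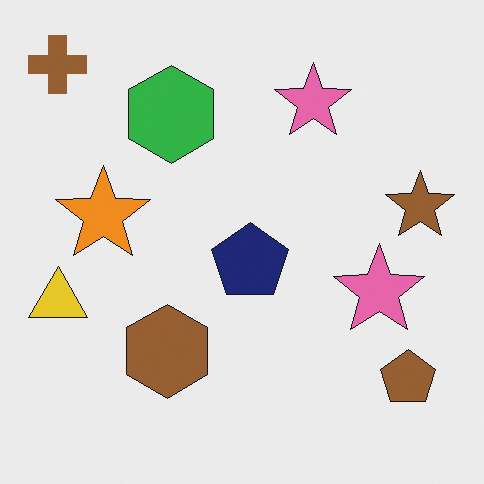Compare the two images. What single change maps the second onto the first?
The transformation is: rotated 90° counter-clockwise.

The brown cross sits in the top-left of the second image and the bottom-left of the first — consistent with a whole-image 90° counter-clockwise rotation.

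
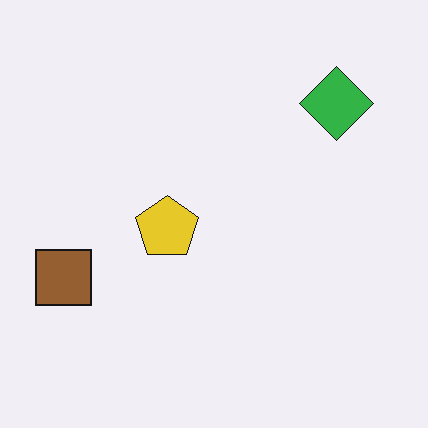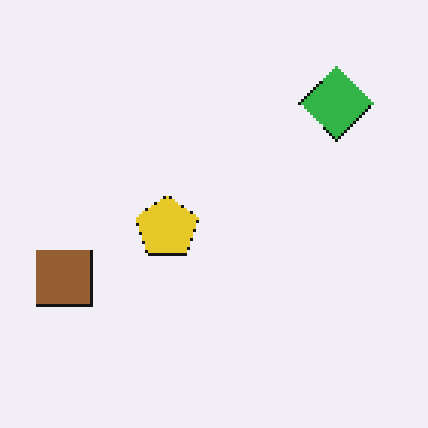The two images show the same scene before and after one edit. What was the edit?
It was lightly pixelated (a mild mosaic effect).

Shapes are reduced to large square blocks; fine edges and outlines are lost — a downscale-then-upscale (mosaic) effect.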